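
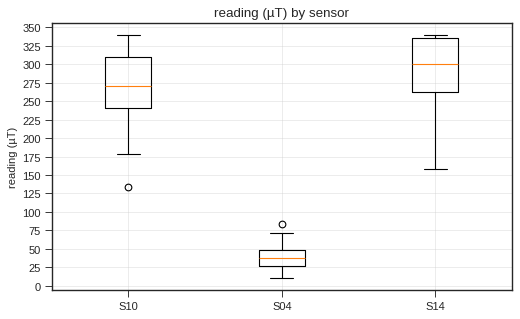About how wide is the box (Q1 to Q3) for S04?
≈ 25

Q3 ≈ 50, Q1 ≈ 25; IQR ≈ 25.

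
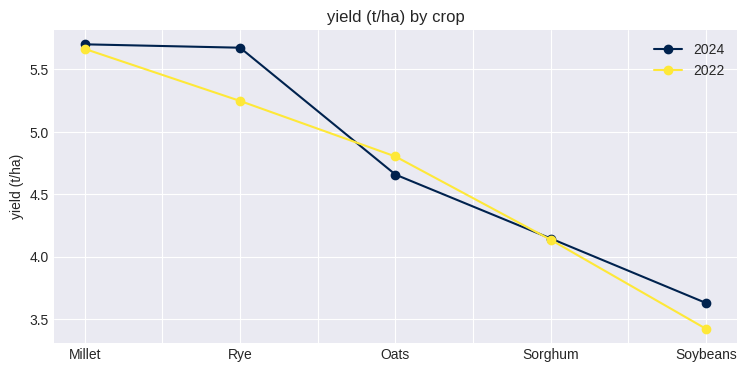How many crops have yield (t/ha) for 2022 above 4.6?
Above 4.6: Millet, Rye, Oats.

3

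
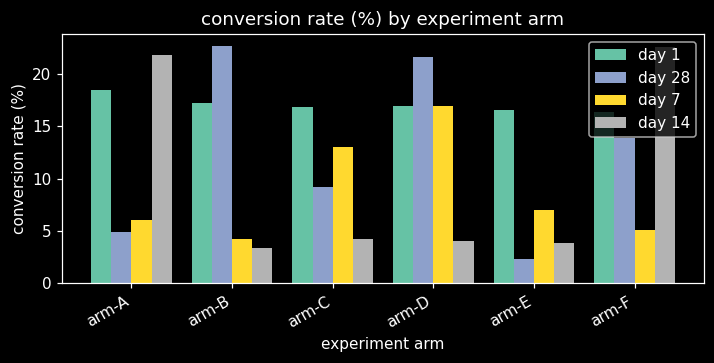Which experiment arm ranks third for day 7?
arm-E

Top 4 for day 7: arm-D ≈ 16, arm-C ≈ 12, arm-E ≈ 8, arm-A ≈ 6.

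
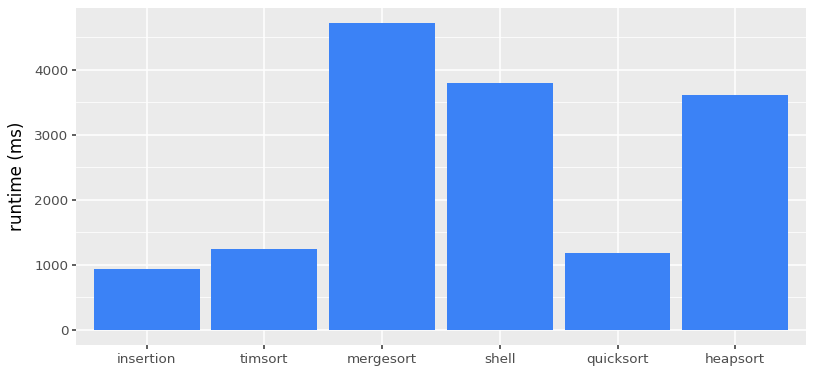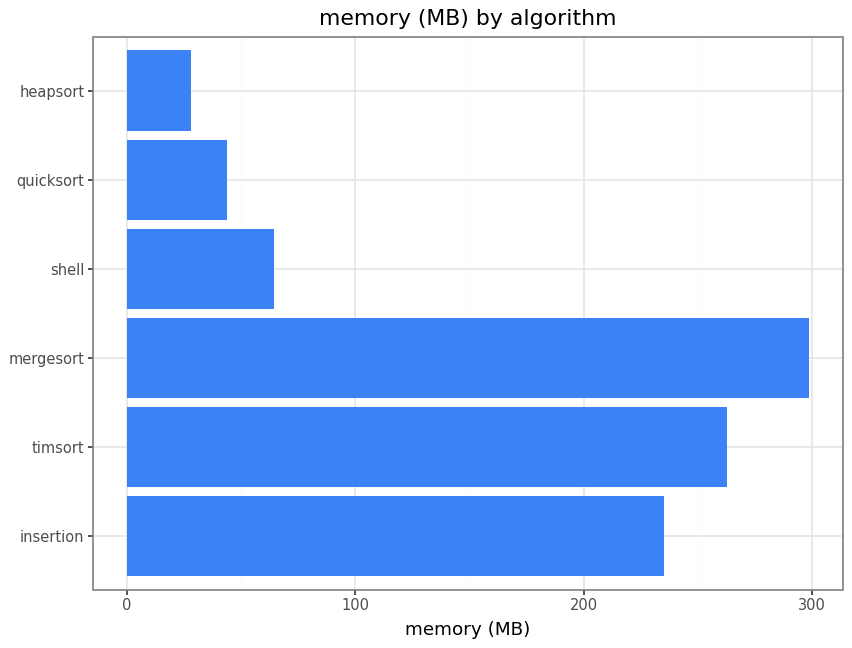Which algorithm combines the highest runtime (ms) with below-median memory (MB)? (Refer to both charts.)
shell

Chart 2 median memory (MB) ≈ 150; below-median algorithms: shell, quicksort, heapsort. Among those, shell has the highest runtime (ms) (≈ 4000).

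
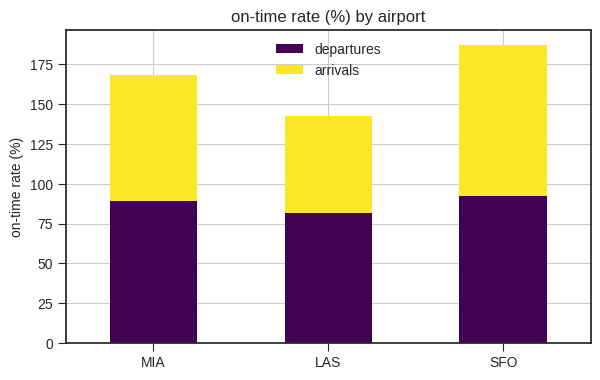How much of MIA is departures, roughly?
≈ 80

departures top ≈ 80, bottom ≈ 0; segment ≈ 80.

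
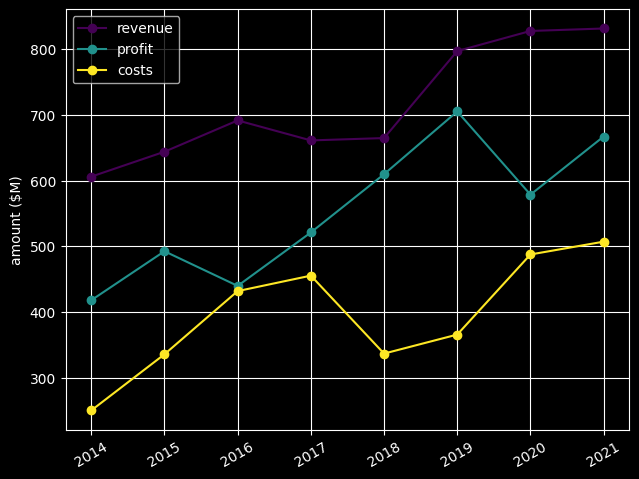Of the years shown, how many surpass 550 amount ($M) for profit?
4

Above 550: 2018, 2019, 2020, 2021.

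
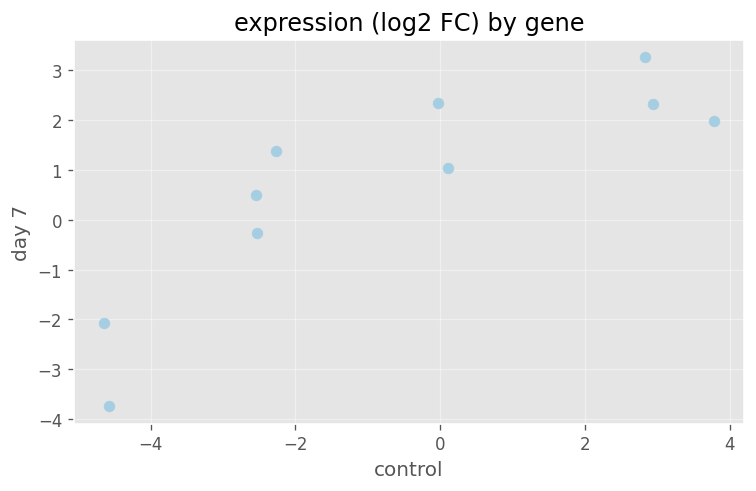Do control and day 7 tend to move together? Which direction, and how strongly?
positive, strong

Points are positively correlated; strong (|r| ≈ 0.8).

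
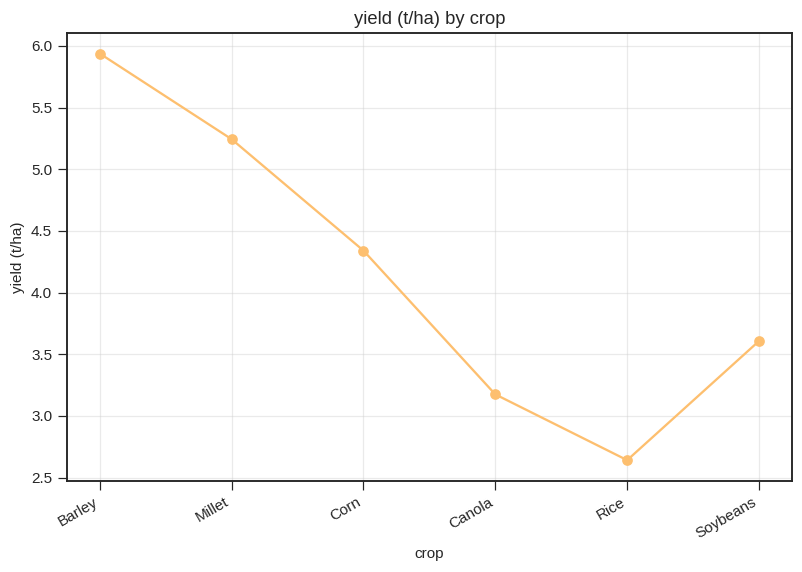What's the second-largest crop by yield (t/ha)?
Top 3: Barley ≈ 6.0, Millet ≈ 5.0, Corn ≈ 4.5.

Millet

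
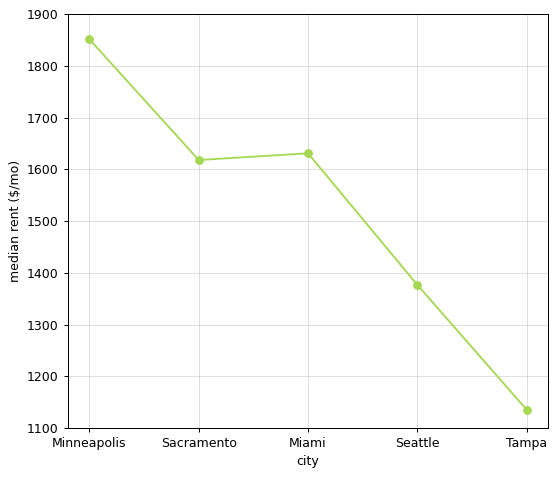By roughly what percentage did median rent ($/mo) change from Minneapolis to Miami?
Minneapolis ≈ 1900, Miami ≈ 1600; (1600 − 1900) / 1900 ≈ -15.8%.

≈ -15.8%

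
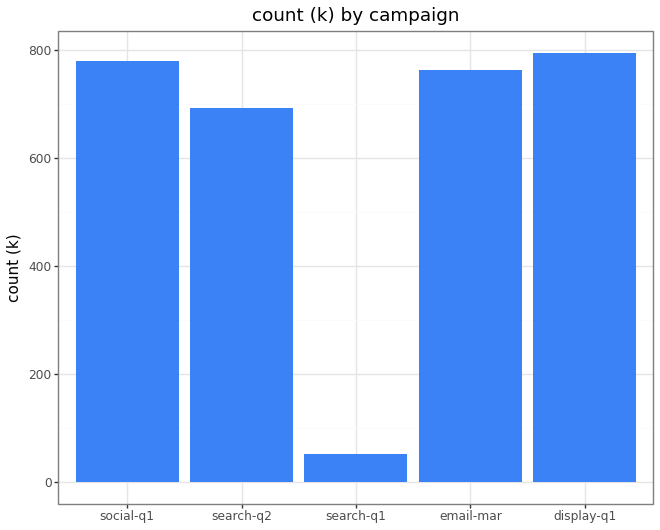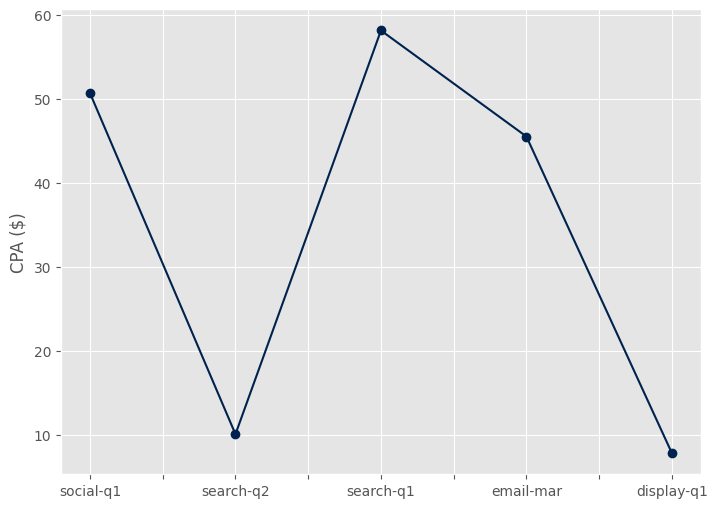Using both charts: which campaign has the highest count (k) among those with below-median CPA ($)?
display-q1

Chart 2 median CPA ($) ≈ 50; below-median campaigns: search-q2, display-q1. Among those, display-q1 has the highest count (k) (≈ 800).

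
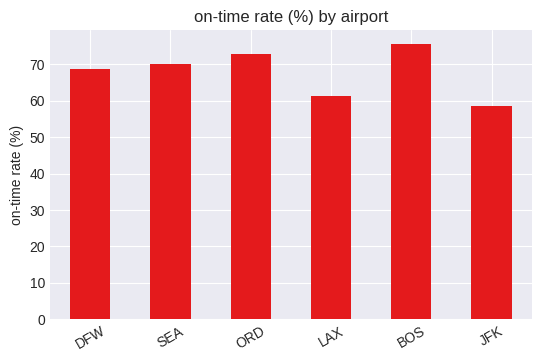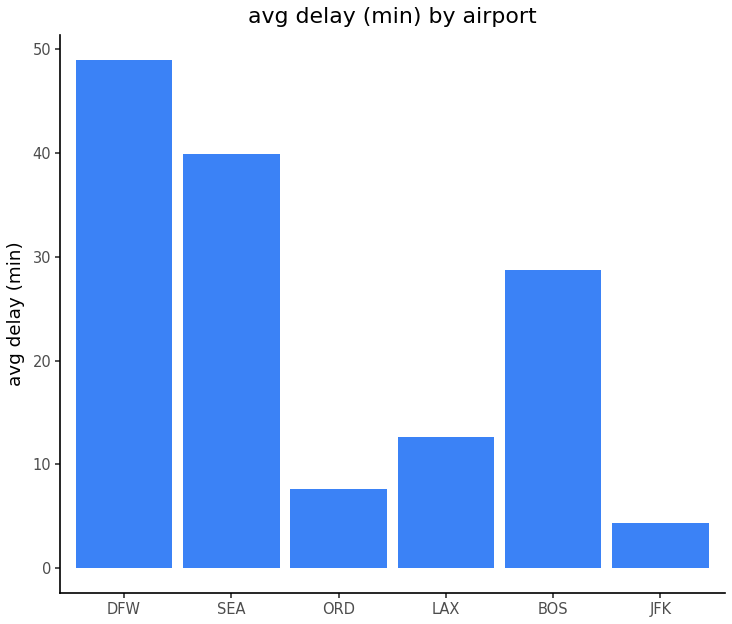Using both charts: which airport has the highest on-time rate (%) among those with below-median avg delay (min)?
ORD

Chart 2 median avg delay (min) ≈ 20; below-median airports: ORD, LAX, JFK. Among those, ORD has the highest on-time rate (%) (≈ 70).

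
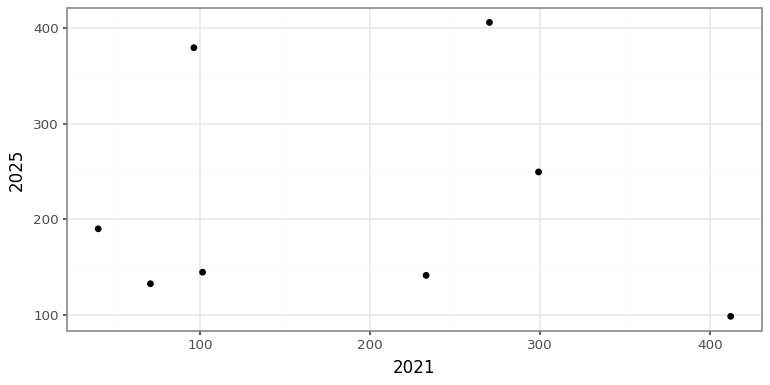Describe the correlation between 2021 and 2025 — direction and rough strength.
no clear correlation

Points are roughly uncorrelated; weak (|r| ≈ 0.1).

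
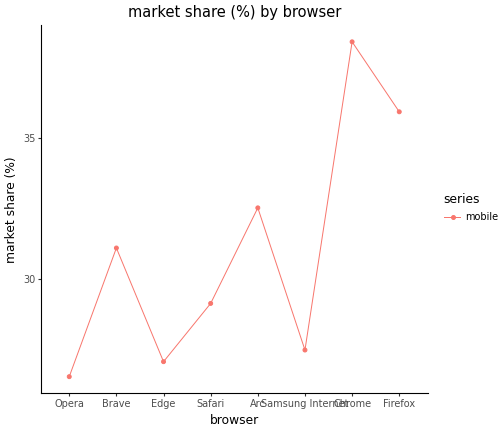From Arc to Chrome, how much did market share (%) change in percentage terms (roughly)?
Arc ≈ 33, Chrome ≈ 38; (38 − 33) / 33 ≈ +15.2%.

≈ +15.2%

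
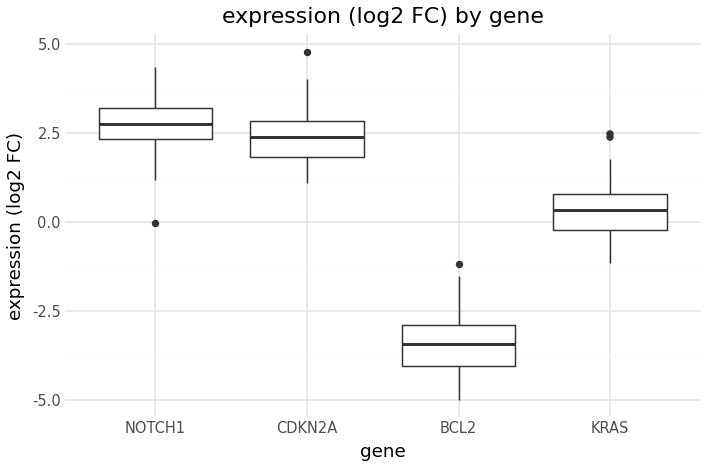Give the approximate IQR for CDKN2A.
Q3 ≈ 3, Q1 ≈ 2; IQR ≈ 1.

≈ 1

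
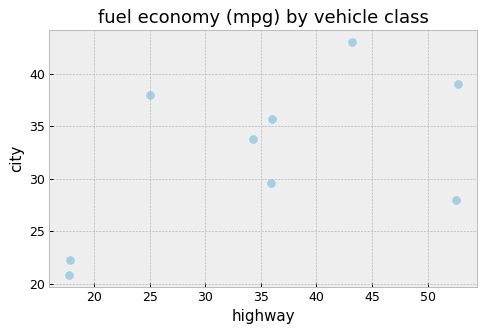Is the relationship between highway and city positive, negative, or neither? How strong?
Points are positively correlated; moderate (|r| ≈ 0.6).

positive, moderate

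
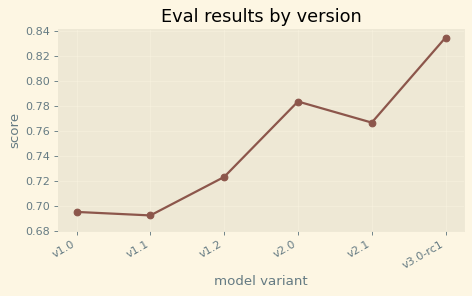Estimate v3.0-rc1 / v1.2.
v3.0-rc1 ≈ 0.84, v1.2 ≈ 0.72; 0.84/0.72 ≈ 1.17.

≈ 1.17×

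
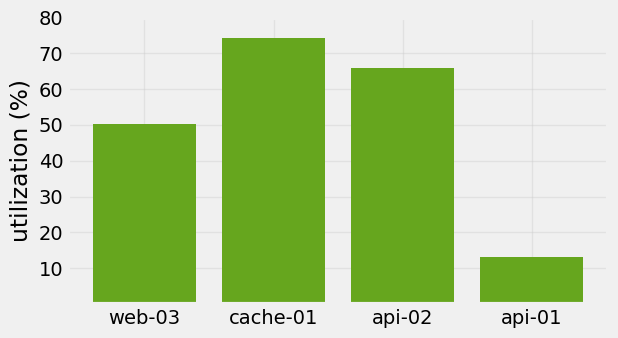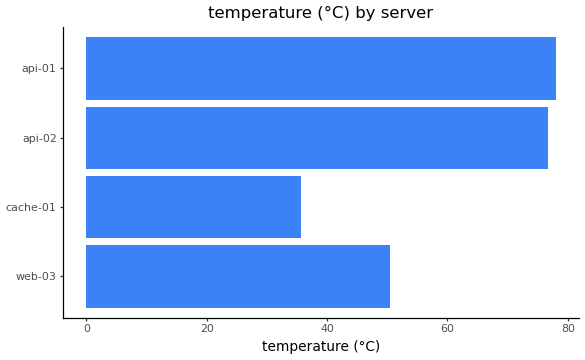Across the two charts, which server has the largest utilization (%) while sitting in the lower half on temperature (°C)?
cache-01

Chart 2 median temperature (°C) ≈ 60; below-median servers: web-03, cache-01. Among those, cache-01 has the highest utilization (%) (≈ 70).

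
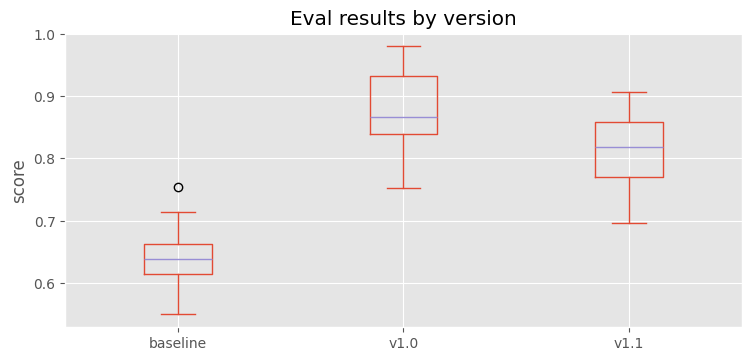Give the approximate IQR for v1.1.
≈ 0.08

Q3 ≈ 0.86, Q1 ≈ 0.78; IQR ≈ 0.08.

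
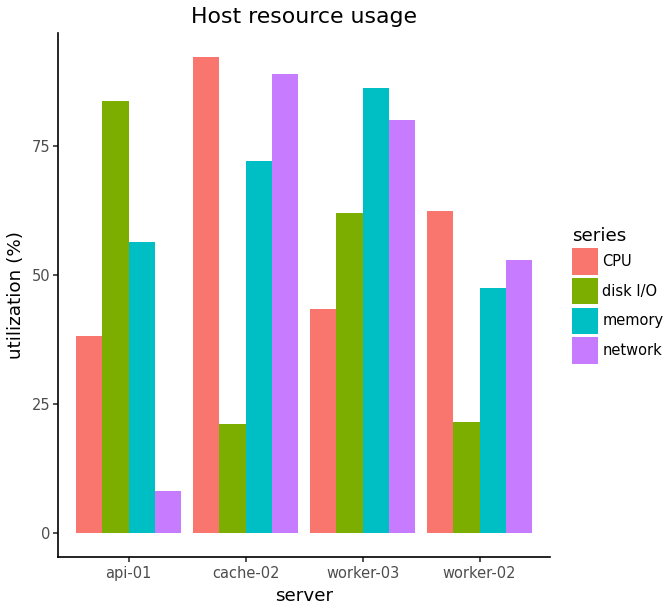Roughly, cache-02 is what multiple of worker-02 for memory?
≈ 1.4×

cache-02 ≈ 70, worker-02 ≈ 50; 70/50 ≈ 1.4.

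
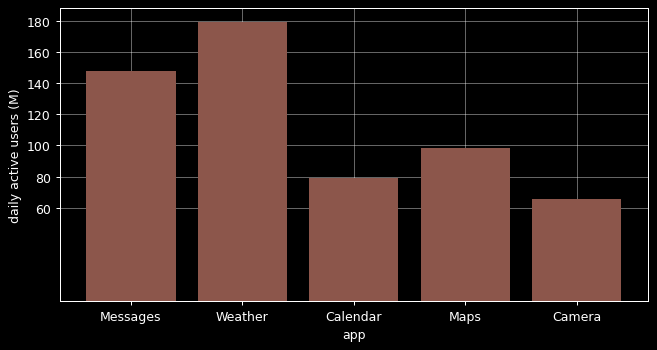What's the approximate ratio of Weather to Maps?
≈ 1.8×

Weather ≈ 180, Maps ≈ 100; 180/100 ≈ 1.8.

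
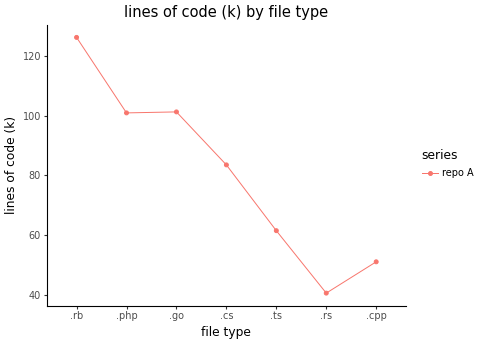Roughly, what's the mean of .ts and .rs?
(60 + 40) / 2 ≈ 50.

≈ 50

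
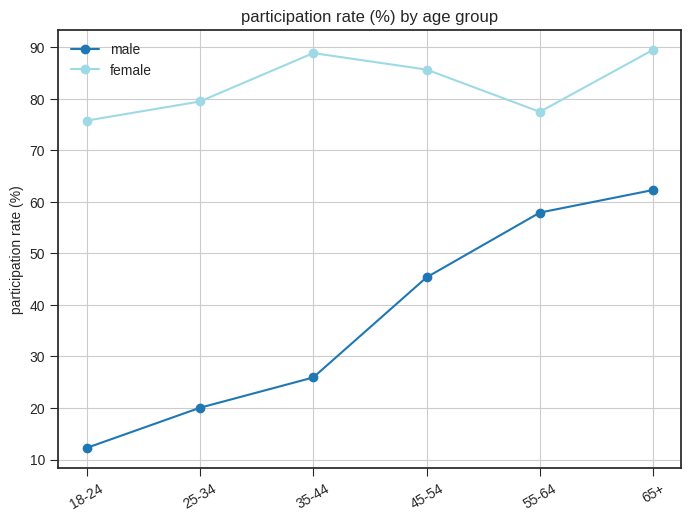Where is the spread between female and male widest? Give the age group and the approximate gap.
18-24: female ≈ 80, male ≈ 10 → gap ≈ 70. Next-largest (35-44) is only ≈ 60.

18-24, ≈ 70 %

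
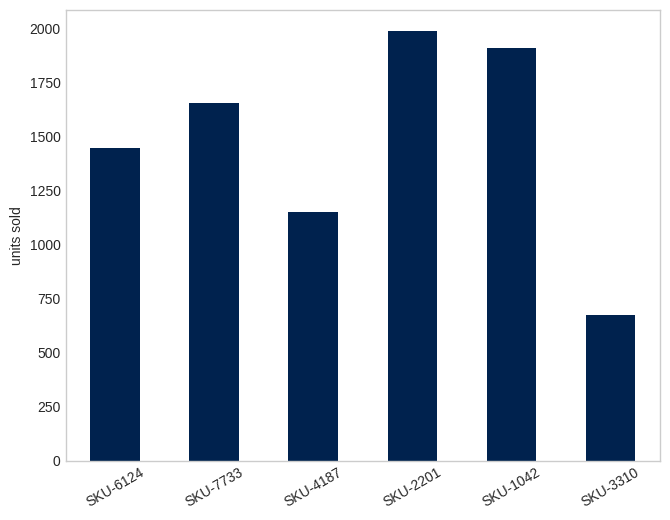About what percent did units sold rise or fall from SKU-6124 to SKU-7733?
≈ +14.3%

SKU-6124 ≈ 1400, SKU-7733 ≈ 1600; (1600 − 1400) / 1400 ≈ +14.3%.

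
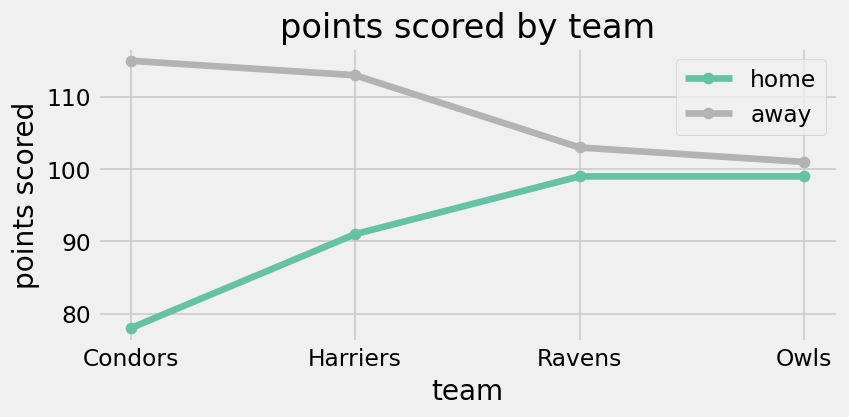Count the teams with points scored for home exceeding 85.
3

Above 85: Harriers, Ravens, Owls.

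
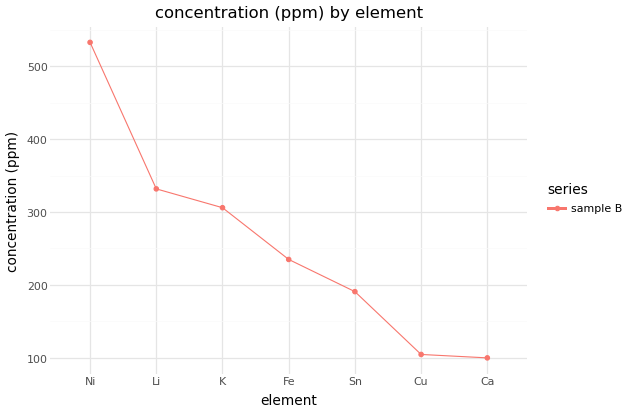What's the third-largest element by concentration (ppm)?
Top 4: Ni ≈ 550, Li ≈ 350, K ≈ 300, Fe ≈ 250.

K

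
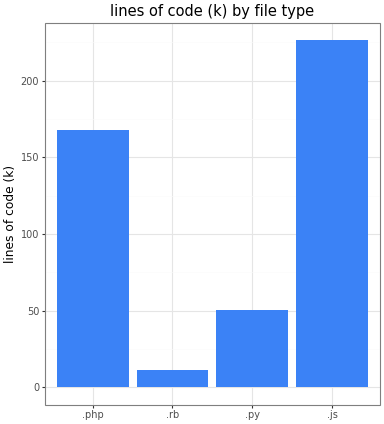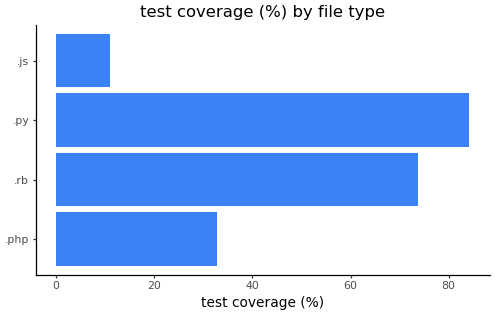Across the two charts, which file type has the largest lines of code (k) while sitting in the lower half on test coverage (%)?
Chart 2 median test coverage (%) ≈ 50; below-median file types: .php, .js. Among those, .js has the highest lines of code (k) (≈ 225).

.js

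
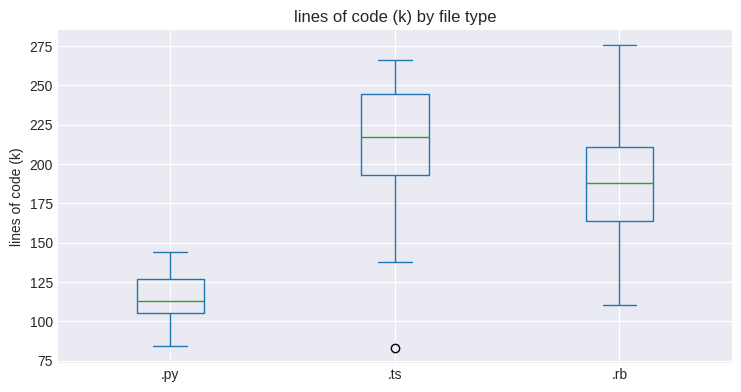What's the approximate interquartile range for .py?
Q3 ≈ 130, Q1 ≈ 110; IQR ≈ 20.

≈ 20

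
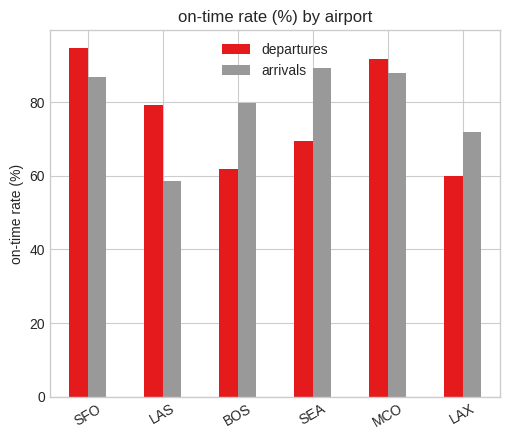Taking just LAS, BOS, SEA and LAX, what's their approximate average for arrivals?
(60 + 80 + 90 + 70) / 4 ≈ 75.

≈ 75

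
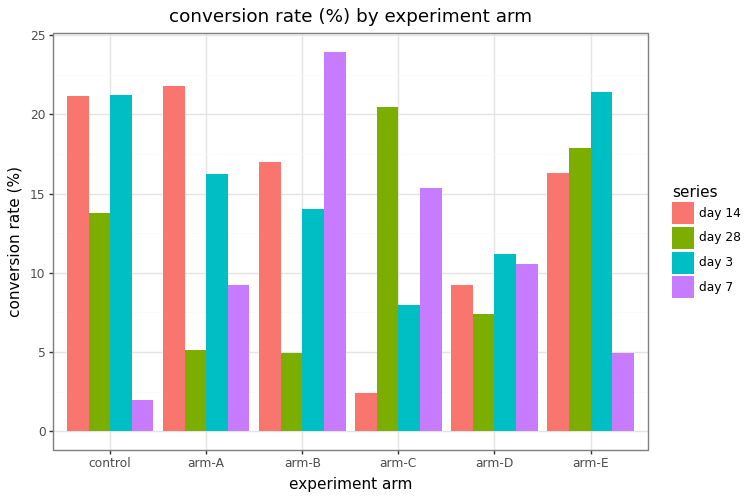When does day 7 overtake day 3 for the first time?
arm-B

arm-A: day 7 ≈ 10 vs day 3 ≈ 16 (not yet); arm-B: day 7 ≈ 24 vs day 3 ≈ 14 (first crossover).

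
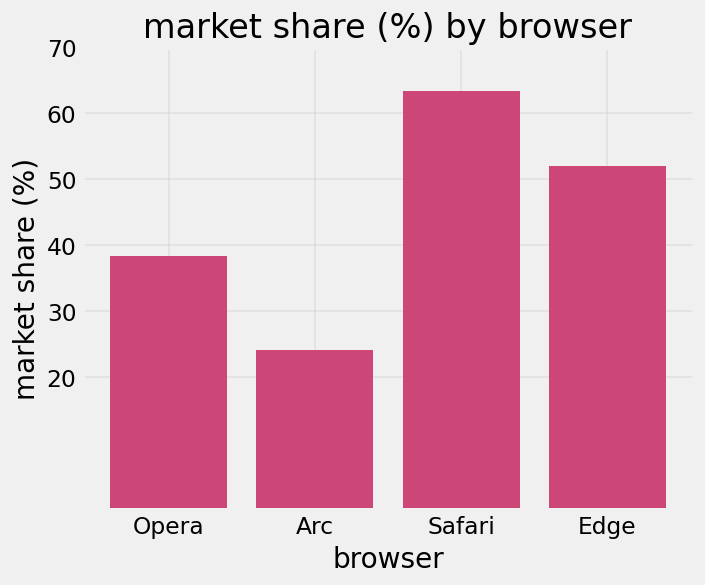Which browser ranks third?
Opera

Top 4: Safari ≈ 60, Edge ≈ 50, Opera ≈ 40, Arc ≈ 20.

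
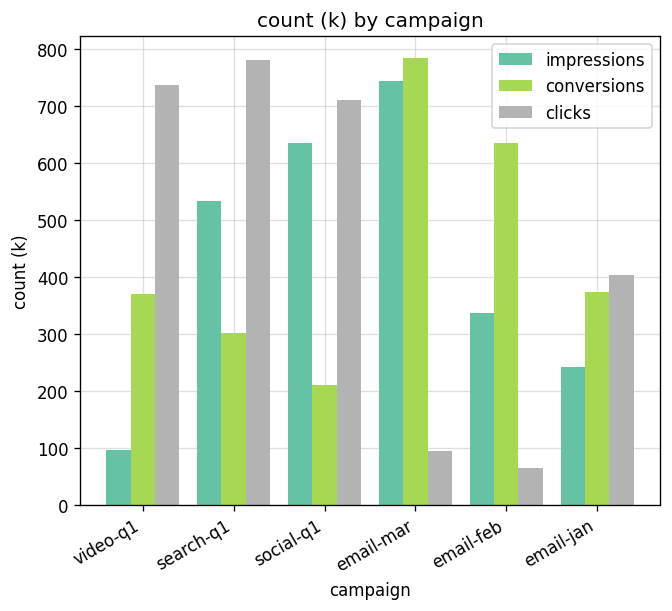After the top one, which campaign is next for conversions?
email-feb

Top 3 for conversions: email-mar ≈ 800, email-feb ≈ 600, email-jan ≈ 400.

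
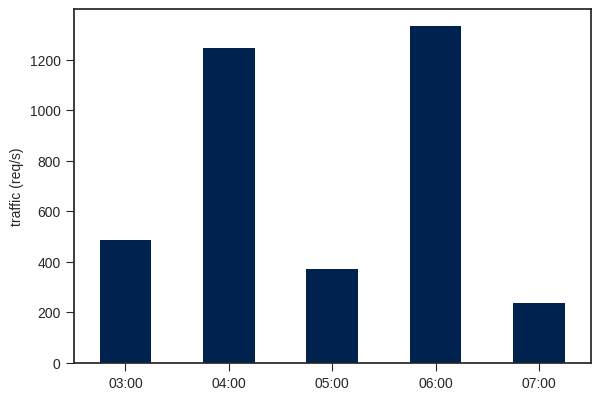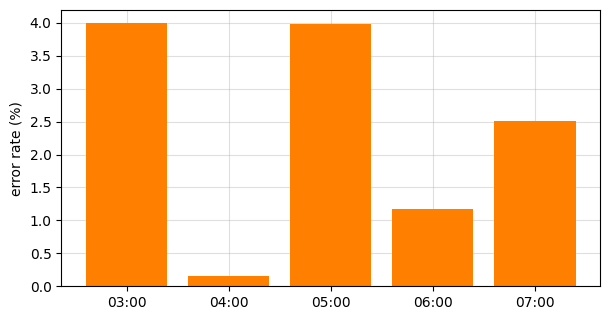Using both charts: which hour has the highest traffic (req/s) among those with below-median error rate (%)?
06:00

Chart 2 median error rate (%) ≈ 2.5; below-median hours: 04:00, 06:00. Among those, 06:00 has the highest traffic (req/s) (≈ 1400).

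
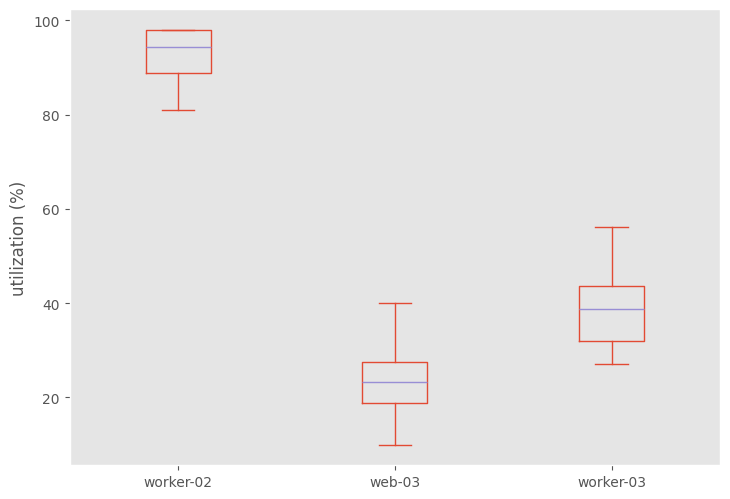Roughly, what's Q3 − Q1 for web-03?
Q3 ≈ 30, Q1 ≈ 20; IQR ≈ 10.

≈ 10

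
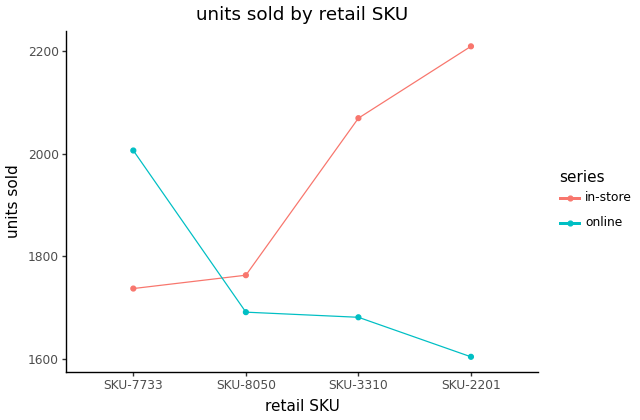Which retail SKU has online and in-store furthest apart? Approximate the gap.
SKU-2201: online ≈ 1600, in-store ≈ 2200 → gap ≈ 600. Next-largest (SKU-3310) is only ≈ 400.

SKU-2201, ≈ 600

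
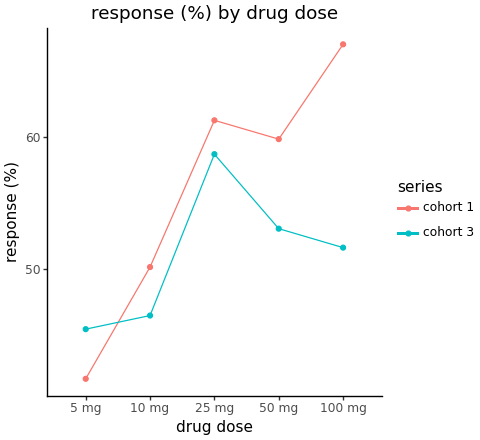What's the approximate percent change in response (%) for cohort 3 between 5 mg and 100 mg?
≈ +11.1%

5 mg ≈ 45, 100 mg ≈ 50; (50 − 45) / 45 ≈ +11.1%.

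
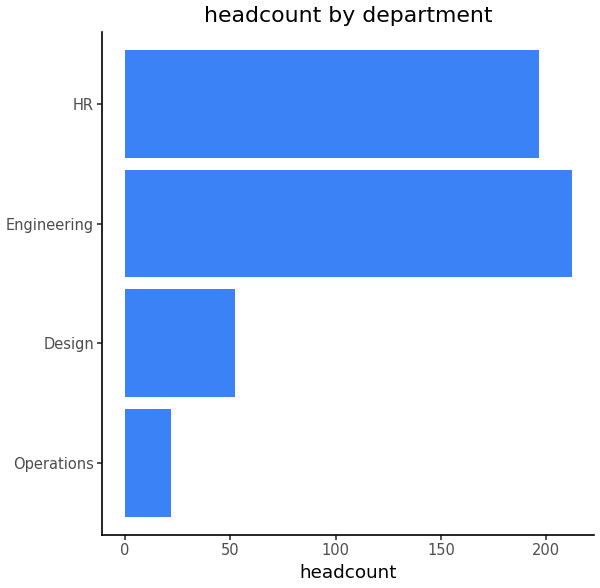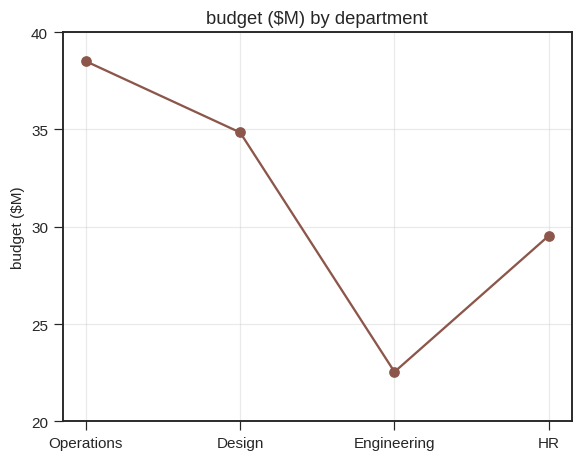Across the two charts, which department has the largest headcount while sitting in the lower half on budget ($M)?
Engineering

Chart 2 median budget ($M) ≈ 30; below-median departments: Engineering, HR. Among those, Engineering has the highest headcount (≈ 220).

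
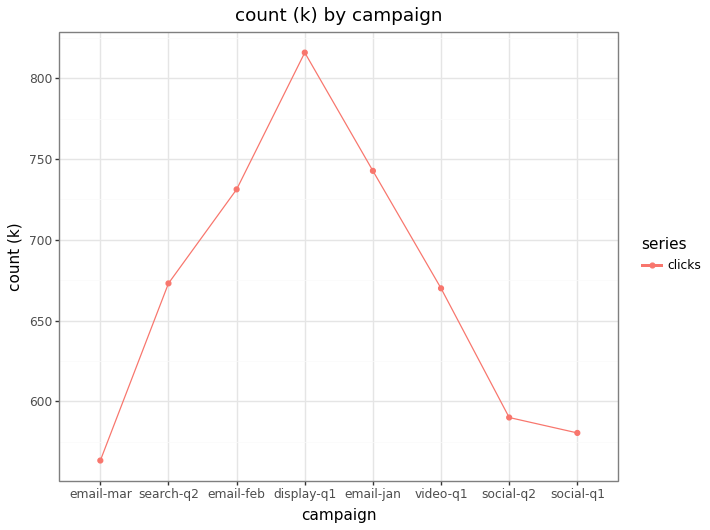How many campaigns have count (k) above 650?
5

Above 650: search-q2, email-feb, display-q1, email-jan, video-q1.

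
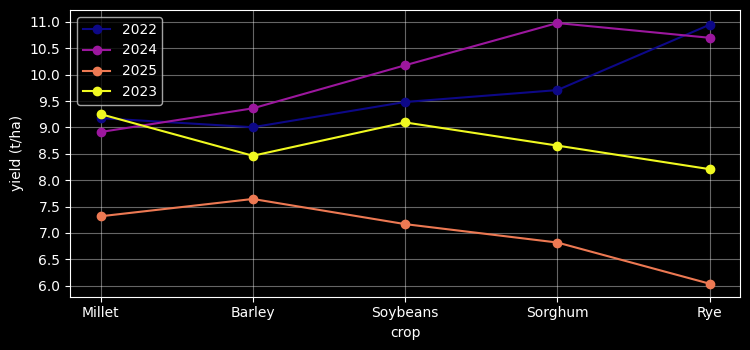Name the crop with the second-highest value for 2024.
Rye

Top 3 for 2024: Sorghum ≈ 11.0, Rye ≈ 10.5, Soybeans ≈ 10.0.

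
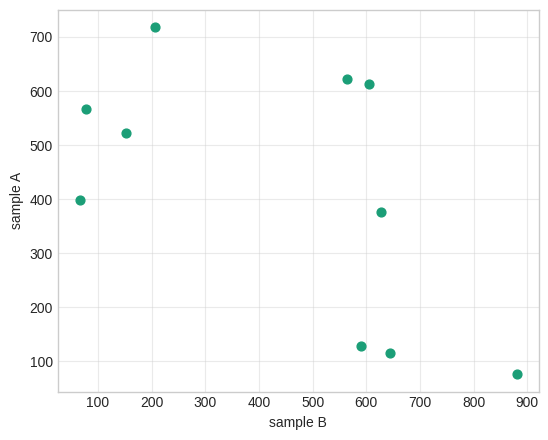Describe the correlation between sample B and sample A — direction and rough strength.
Points are negatively correlated; moderate (|r| ≈ 0.6).

negative, moderate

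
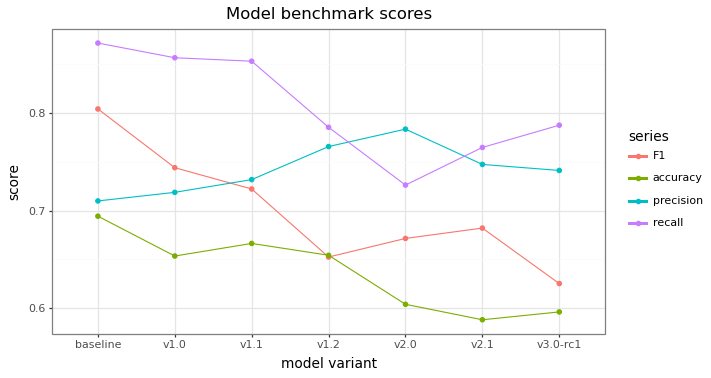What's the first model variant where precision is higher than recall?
v1.2: precision ≈ 0.75 vs recall ≈ 0.80 (not yet); v2.0: precision ≈ 0.80 vs recall ≈ 0.75 (first crossover).

v2.0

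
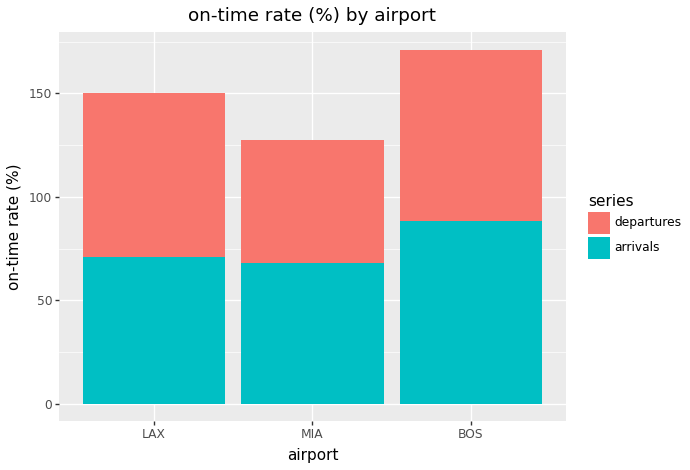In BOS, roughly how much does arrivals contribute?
≈ 80

arrivals top ≈ 80, bottom ≈ 0; segment ≈ 80.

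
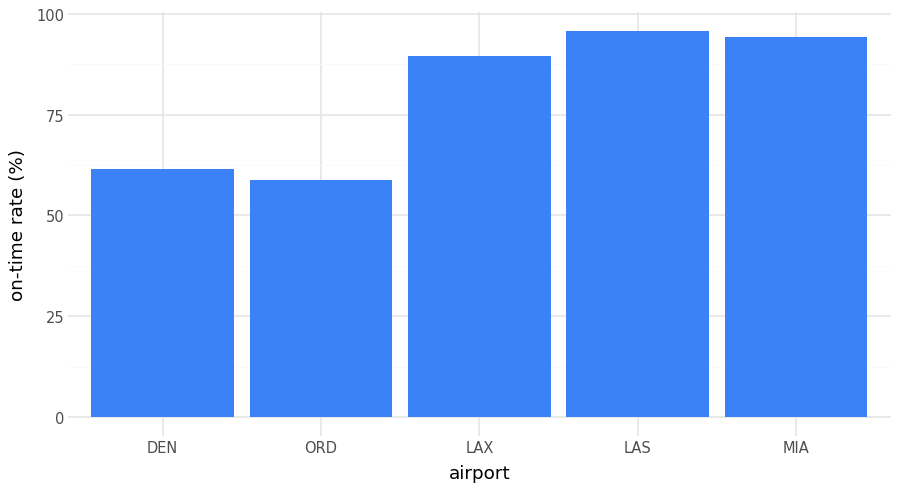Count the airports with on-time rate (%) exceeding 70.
3

Above 70: LAX, LAS, MIA.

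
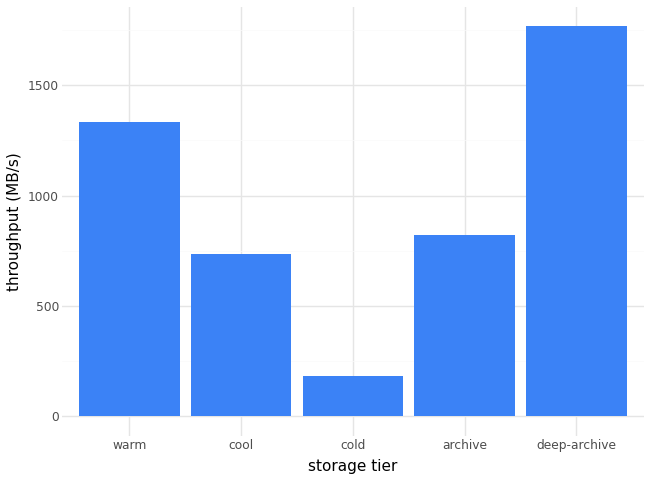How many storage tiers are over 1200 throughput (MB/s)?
2

Above 1200: warm, deep-archive.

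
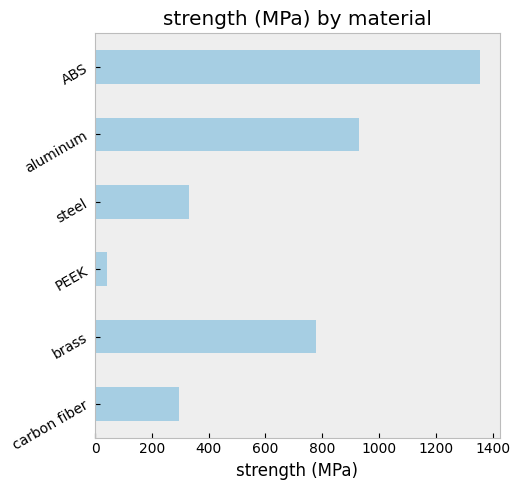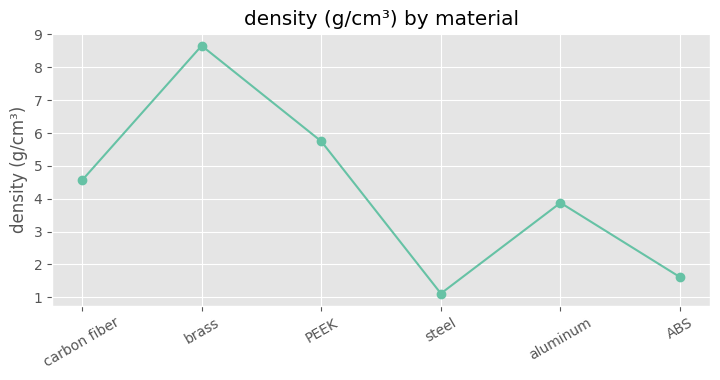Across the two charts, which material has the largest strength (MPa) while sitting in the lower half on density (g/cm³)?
Chart 2 median density (g/cm³) ≈ 4; below-median materials: steel, aluminum, ABS. Among those, ABS has the highest strength (MPa) (≈ 1400).

ABS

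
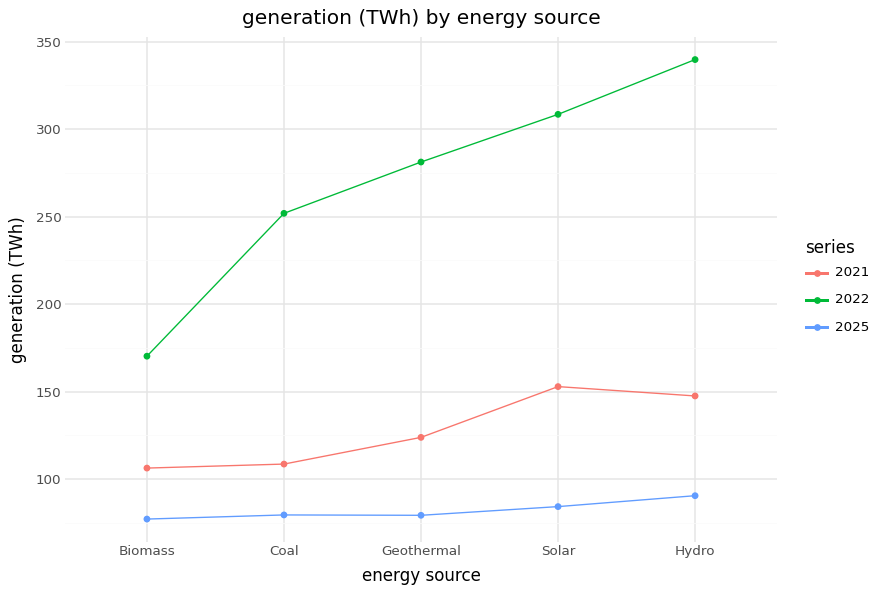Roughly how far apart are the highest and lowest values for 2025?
Max Hydro ≈ 100, min Biomass ≈ 75; range ≈ 25.

≈ 25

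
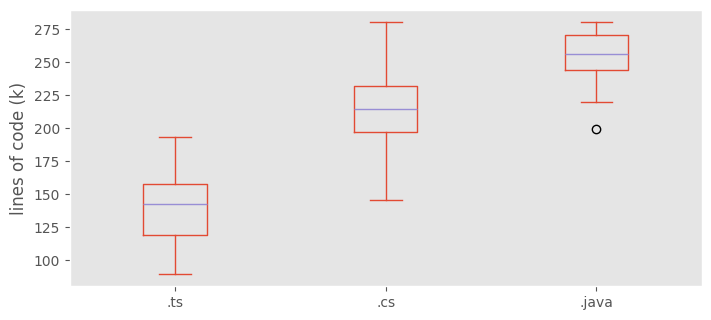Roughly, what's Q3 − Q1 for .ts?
Q3 ≈ 160, Q1 ≈ 120; IQR ≈ 40.

≈ 40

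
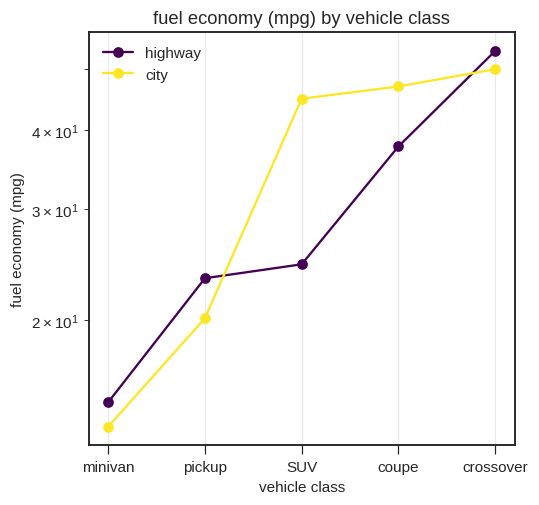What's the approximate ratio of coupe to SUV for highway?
≈ 1.6×

coupe ≈ 40, SUV ≈ 25; 40/25 ≈ 1.6.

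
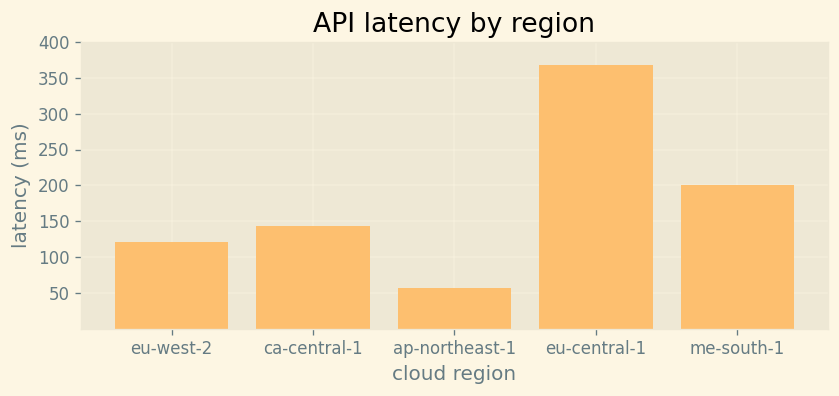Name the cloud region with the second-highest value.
Top 3: eu-central-1 ≈ 350, me-south-1 ≈ 200, ca-central-1 ≈ 150.

me-south-1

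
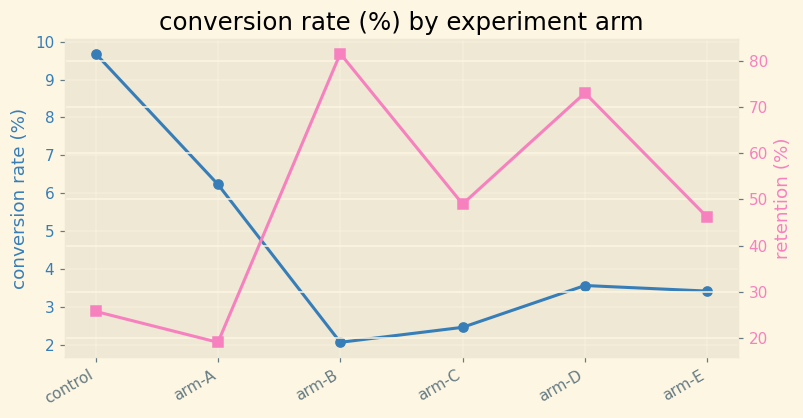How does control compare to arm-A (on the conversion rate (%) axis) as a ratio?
≈ 1.67×

control ≈ 10, arm-A ≈ 6; 10/6 ≈ 1.67.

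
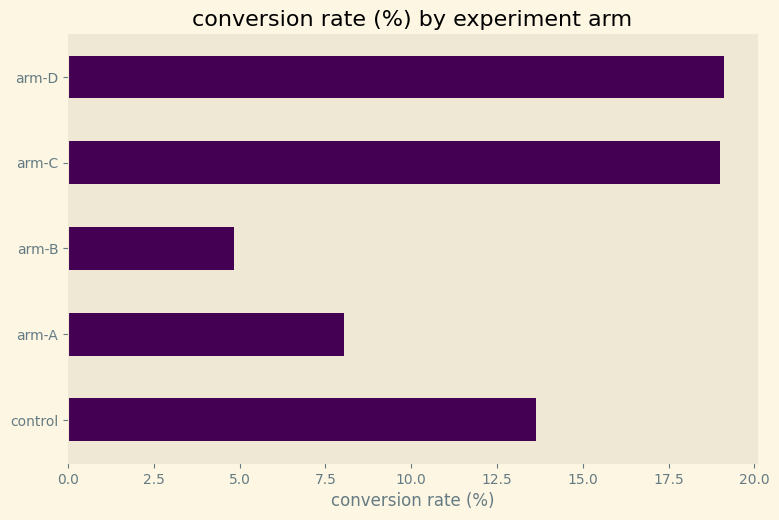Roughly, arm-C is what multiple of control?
arm-C ≈ 20, control ≈ 14; 20/14 ≈ 1.43.

≈ 1.43×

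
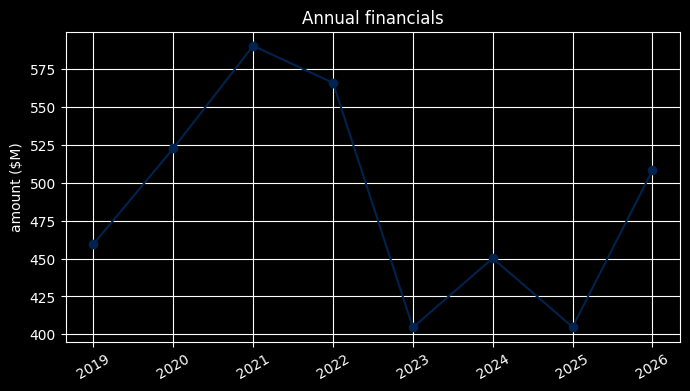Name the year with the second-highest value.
2022

Top 3: 2021 ≈ 600, 2022 ≈ 560, 2020 ≈ 520.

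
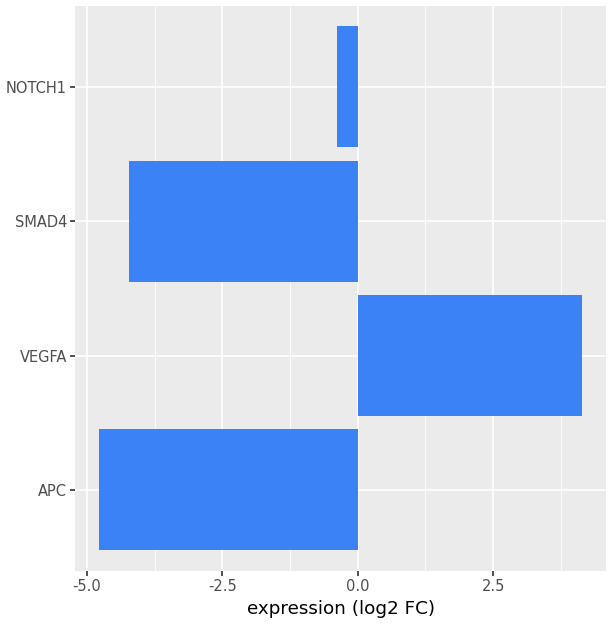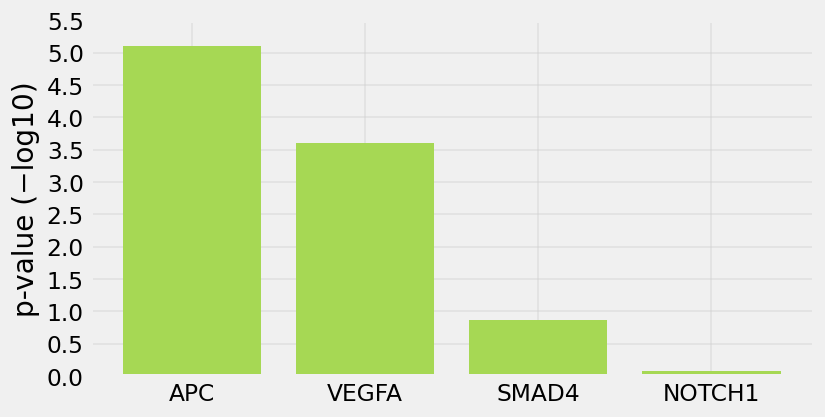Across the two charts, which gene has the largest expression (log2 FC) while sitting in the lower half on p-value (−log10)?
NOTCH1

Chart 2 median p-value (−log10) ≈ 2; below-median genes: SMAD4, NOTCH1. Among those, NOTCH1 has the highest expression (log2 FC) (≈ -0.5).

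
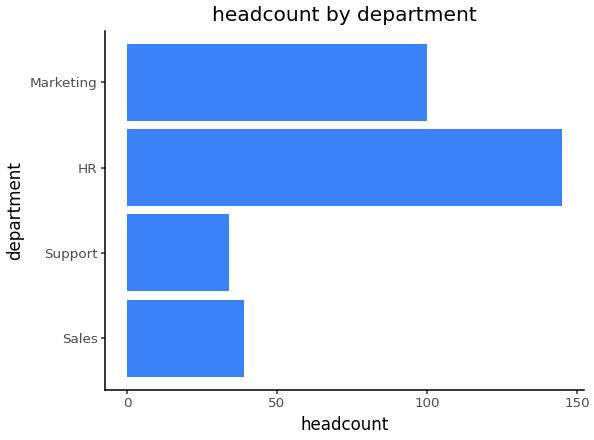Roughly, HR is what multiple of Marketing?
HR ≈ 140, Marketing ≈ 100; 140/100 ≈ 1.4.

≈ 1.4×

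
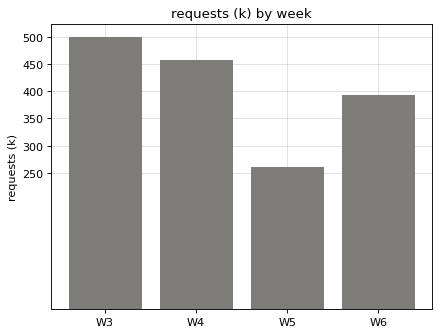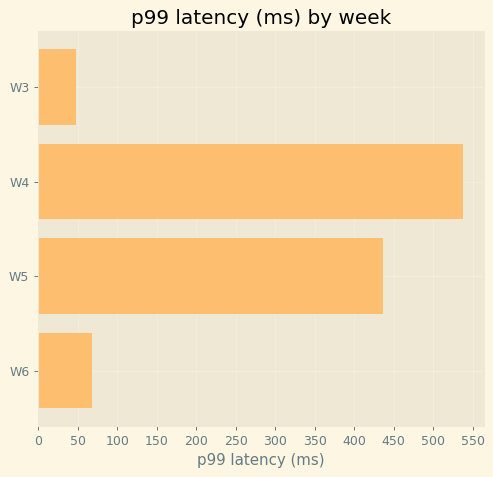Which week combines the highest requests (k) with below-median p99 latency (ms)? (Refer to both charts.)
W3

Chart 2 median p99 latency (ms) ≈ 250; below-median weeks: W3, W6. Among those, W3 has the highest requests (k) (≈ 500).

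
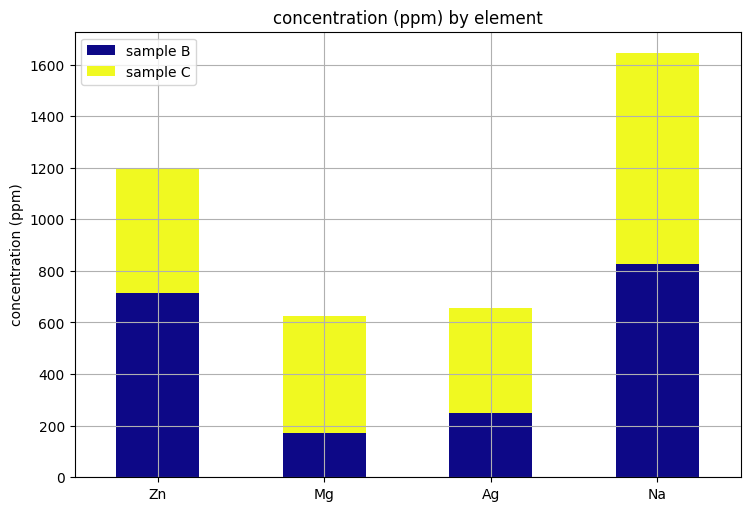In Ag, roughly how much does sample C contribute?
sample C top ≈ 600, bottom ≈ 200; segment ≈ 400.

≈ 400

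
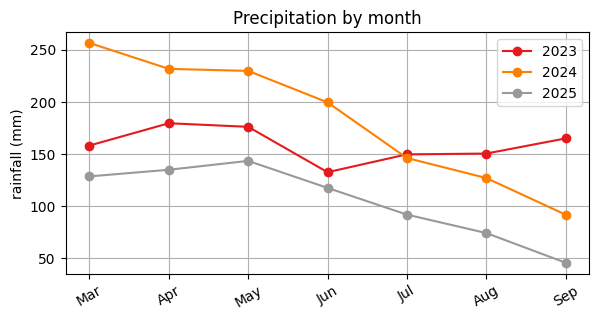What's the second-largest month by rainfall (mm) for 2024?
Apr

Top 3 for 2024: Mar ≈ 260, Apr ≈ 240, May ≈ 220.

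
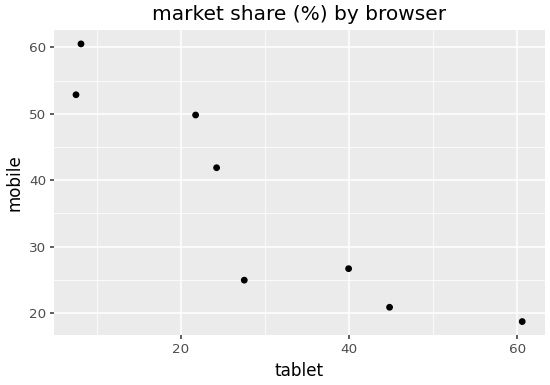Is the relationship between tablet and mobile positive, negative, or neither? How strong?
Points are negatively correlated; strong (|r| ≈ 0.9).

negative, strong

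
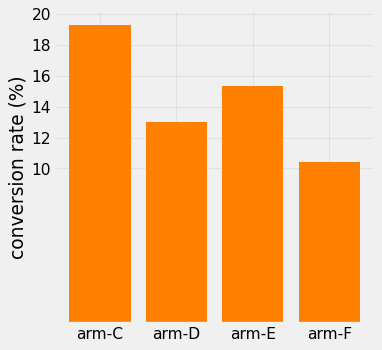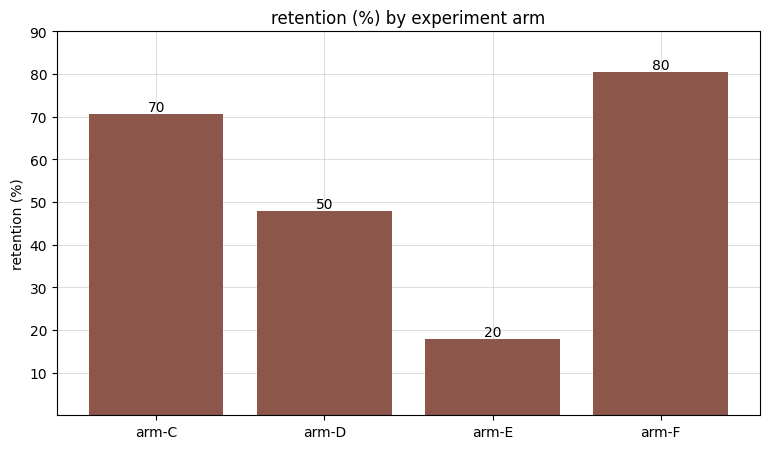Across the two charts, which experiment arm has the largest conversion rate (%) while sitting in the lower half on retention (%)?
arm-E

Chart 2 median retention (%) ≈ 60; below-median experiment arms: arm-D, arm-E. Among those, arm-E has the highest conversion rate (%) (≈ 16).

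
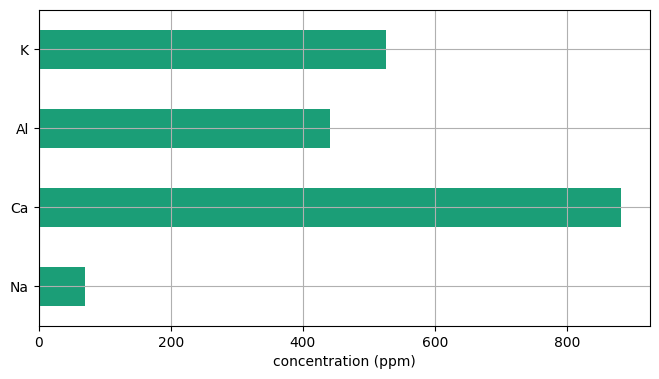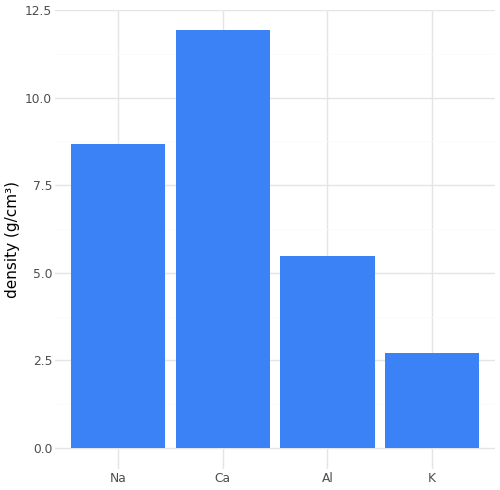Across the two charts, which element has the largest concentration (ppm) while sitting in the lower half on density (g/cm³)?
K

Chart 2 median density (g/cm³) ≈ 8; below-median elements: Al, K. Among those, K has the highest concentration (ppm) (≈ 500).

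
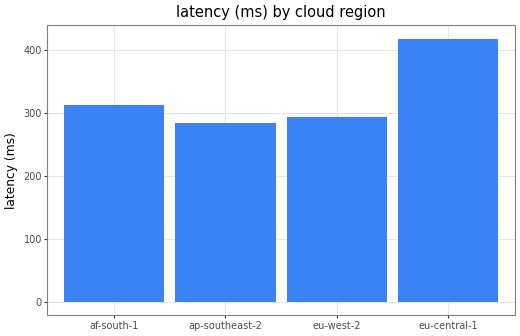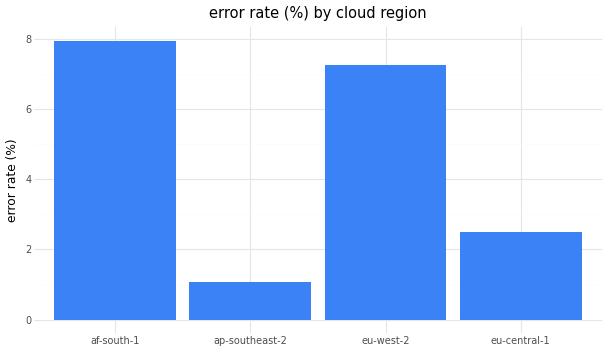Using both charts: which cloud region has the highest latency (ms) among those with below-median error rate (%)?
eu-central-1

Chart 2 median error rate (%) ≈ 5; below-median cloud regions: ap-southeast-2, eu-central-1. Among those, eu-central-1 has the highest latency (ms) (≈ 400).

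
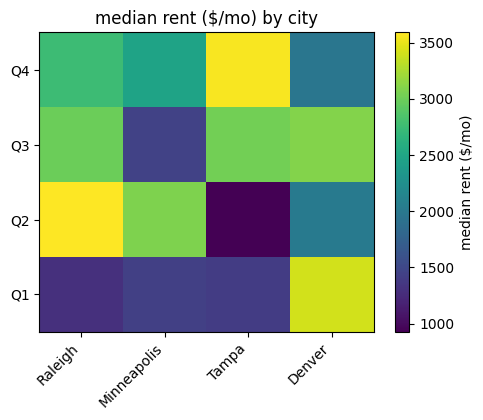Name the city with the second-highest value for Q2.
Top 3 for Q2: Raleigh ≈ 3500, Minneapolis ≈ 3000, Denver ≈ 2000.

Minneapolis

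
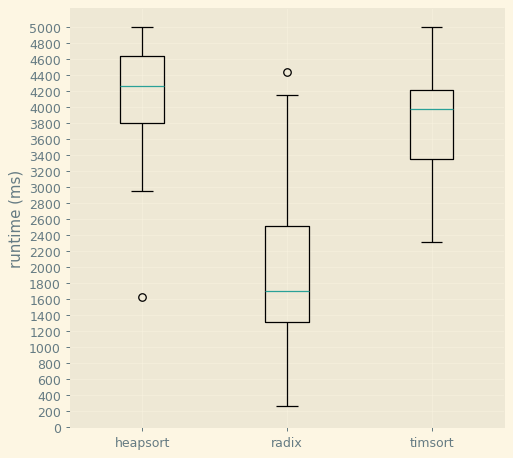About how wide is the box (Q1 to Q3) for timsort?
Q3 ≈ 4200, Q1 ≈ 3400; IQR ≈ 800.

≈ 800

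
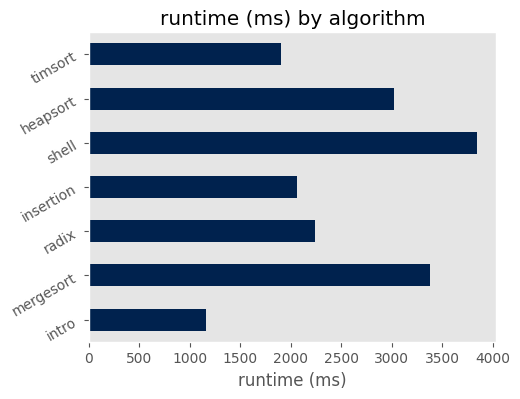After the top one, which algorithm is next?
Top 3: shell ≈ 4000, mergesort ≈ 3500, heapsort ≈ 3000.

mergesort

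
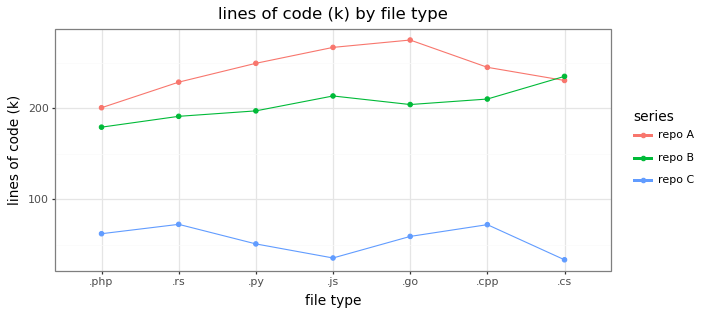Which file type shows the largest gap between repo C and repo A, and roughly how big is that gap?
.js: repo C ≈ 25, repo A ≈ 275 → gap ≈ 250. Next-largest (.go) is only ≈ 225.

.js, ≈ 250 k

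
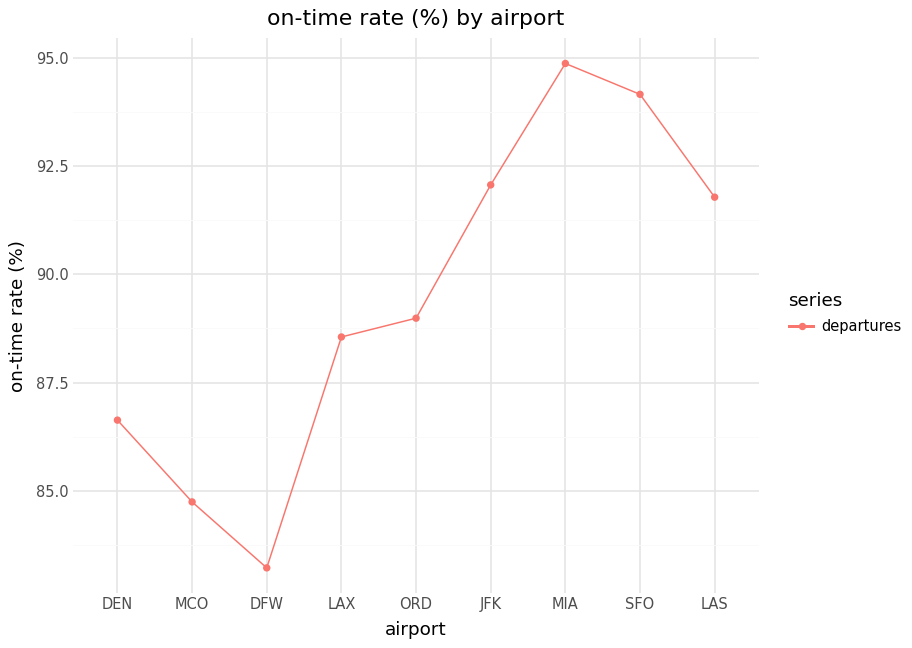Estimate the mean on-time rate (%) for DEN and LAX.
≈ 88

(87 + 89) / 2 ≈ 88.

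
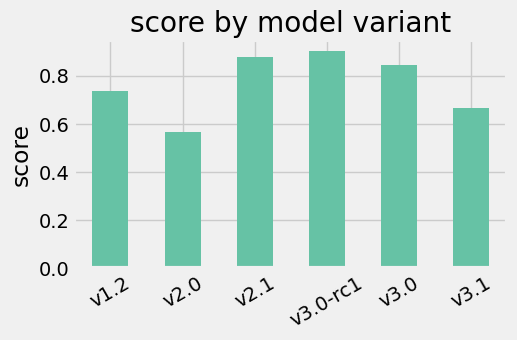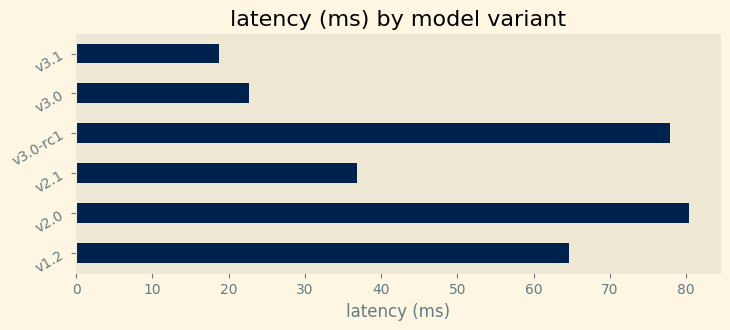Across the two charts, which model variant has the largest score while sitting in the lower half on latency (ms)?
Chart 2 median latency (ms) ≈ 50; below-median model variants: v2.1, v3.0, v3.1. Among those, v2.1 has the highest score (≈ 0.9).

v2.1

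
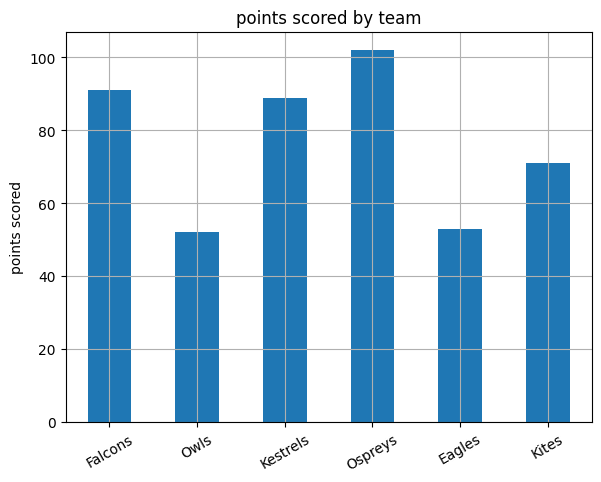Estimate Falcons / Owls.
Falcons ≈ 90, Owls ≈ 50; 90/50 ≈ 1.8.

≈ 1.8×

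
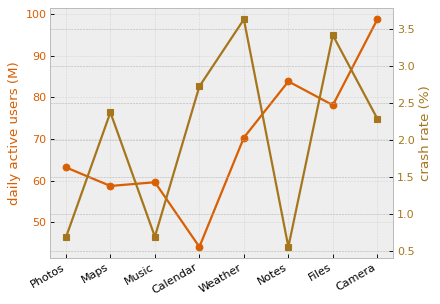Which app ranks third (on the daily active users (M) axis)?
Files

Top 4 (on the daily active users (M) axis): Camera ≈ 100, Notes ≈ 85, Files ≈ 80, Weather ≈ 70.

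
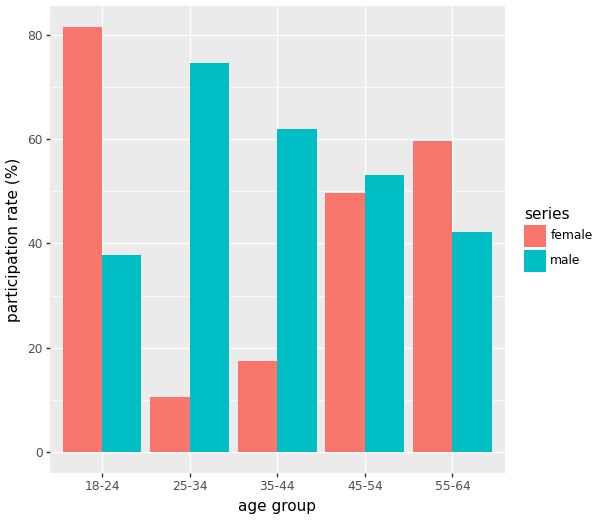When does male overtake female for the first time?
18-24: male ≈ 40 vs female ≈ 80 (not yet); 25-34: male ≈ 70 vs female ≈ 10 (first crossover).

25-34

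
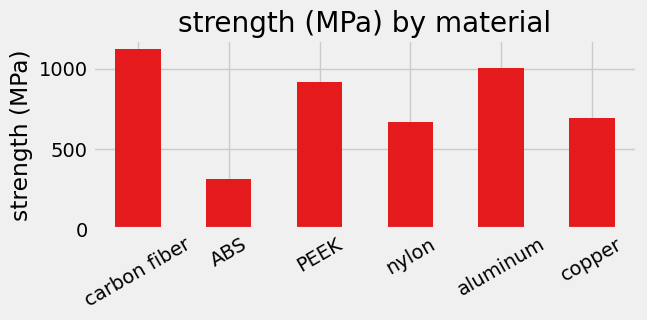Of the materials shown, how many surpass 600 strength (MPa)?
5

Above 600: carbon fiber, PEEK, nylon, aluminum, copper.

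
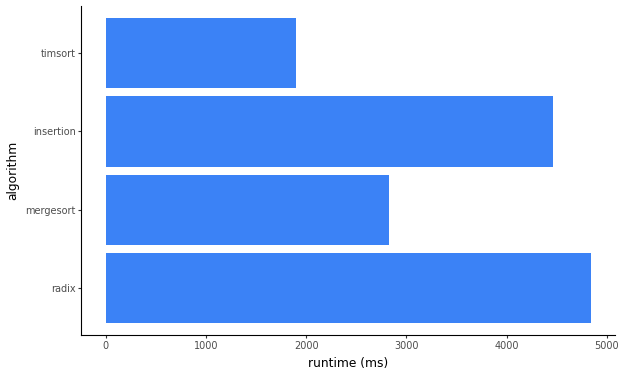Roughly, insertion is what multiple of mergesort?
insertion ≈ 4500, mergesort ≈ 3000; 4500/3000 ≈ 1.5.

≈ 1.5×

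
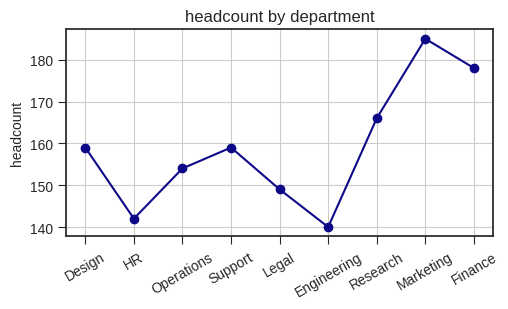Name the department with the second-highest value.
Finance

Top 3: Marketing ≈ 185, Finance ≈ 180, Research ≈ 165.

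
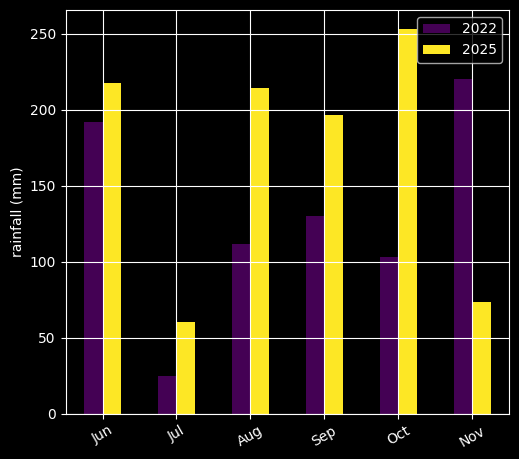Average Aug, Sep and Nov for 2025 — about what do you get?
(225 + 200 + 75) / 3 ≈ 167.

≈ 167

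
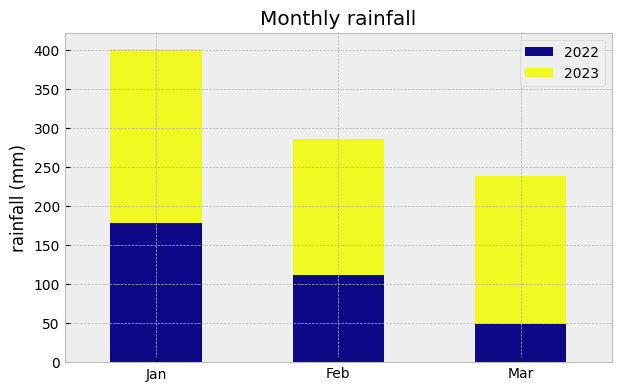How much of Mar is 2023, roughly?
2023 top ≈ 250, bottom ≈ 50; segment ≈ 200.

≈ 200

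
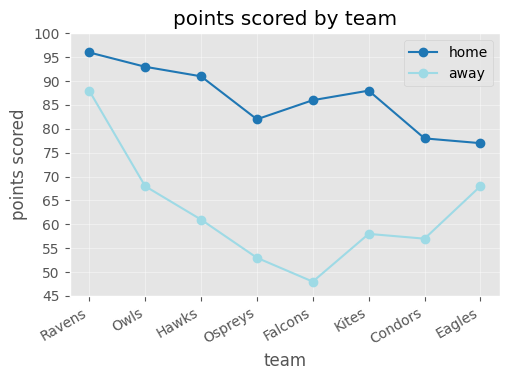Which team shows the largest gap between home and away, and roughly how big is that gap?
Falcons: home ≈ 85, away ≈ 50 → gap ≈ 35. Next-largest (Kites) is only ≈ 30.

Falcons, ≈ 35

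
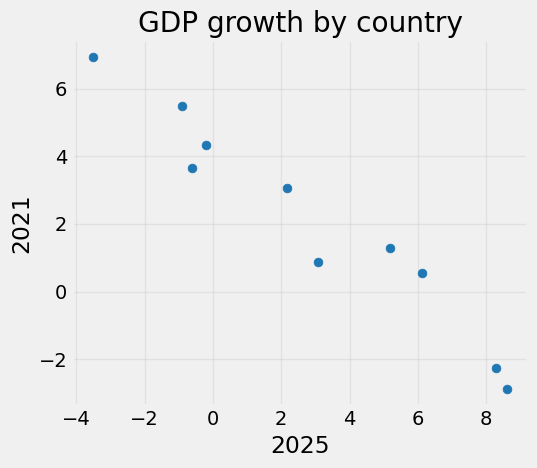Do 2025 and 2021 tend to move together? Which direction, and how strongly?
Points are negatively correlated; strong (|r| ≈ 1.0).

negative, strong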